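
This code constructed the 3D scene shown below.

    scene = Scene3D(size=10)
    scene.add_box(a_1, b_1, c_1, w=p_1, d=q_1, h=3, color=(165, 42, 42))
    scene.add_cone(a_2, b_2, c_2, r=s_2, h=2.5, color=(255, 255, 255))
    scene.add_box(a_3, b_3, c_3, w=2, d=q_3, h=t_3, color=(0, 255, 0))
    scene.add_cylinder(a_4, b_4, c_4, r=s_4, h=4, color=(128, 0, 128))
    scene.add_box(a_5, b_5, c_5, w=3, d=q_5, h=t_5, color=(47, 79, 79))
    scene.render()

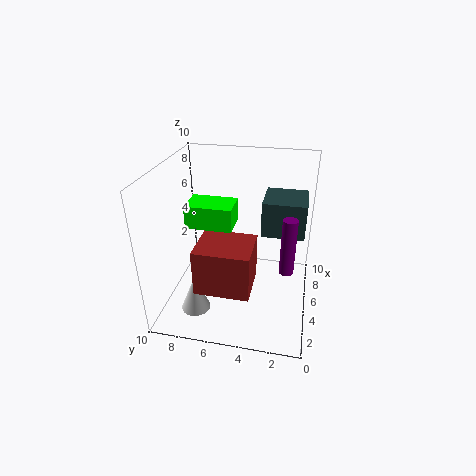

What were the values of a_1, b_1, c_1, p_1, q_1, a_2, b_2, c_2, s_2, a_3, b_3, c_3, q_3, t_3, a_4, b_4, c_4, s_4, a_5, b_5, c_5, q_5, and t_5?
a_1 = 1, b_1 = 3.5, c_1 = 3, p_1 = 3, q_1 = 3.5, a_2 = 2.5, b_2 = 7.5, c_2 = 0.5, s_2 = 1, a_3 = 3, b_3 = 5, c_3 = 6.5, q_3 = 3, t_3 = 1.5, a_4 = 4.5, b_4 = 1.5, c_4 = 3, s_4 = 0.5, a_5 = 5.5, b_5 = 0.5, c_5 = 5, q_5 = 3, t_5 = 2.5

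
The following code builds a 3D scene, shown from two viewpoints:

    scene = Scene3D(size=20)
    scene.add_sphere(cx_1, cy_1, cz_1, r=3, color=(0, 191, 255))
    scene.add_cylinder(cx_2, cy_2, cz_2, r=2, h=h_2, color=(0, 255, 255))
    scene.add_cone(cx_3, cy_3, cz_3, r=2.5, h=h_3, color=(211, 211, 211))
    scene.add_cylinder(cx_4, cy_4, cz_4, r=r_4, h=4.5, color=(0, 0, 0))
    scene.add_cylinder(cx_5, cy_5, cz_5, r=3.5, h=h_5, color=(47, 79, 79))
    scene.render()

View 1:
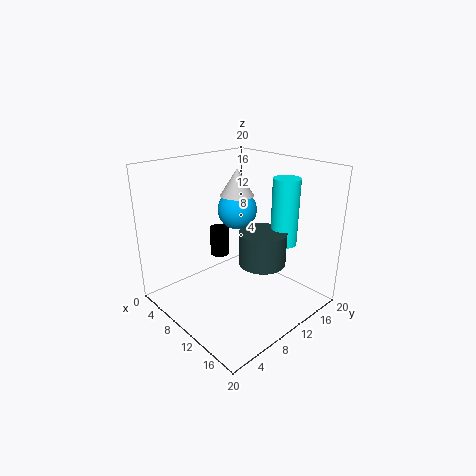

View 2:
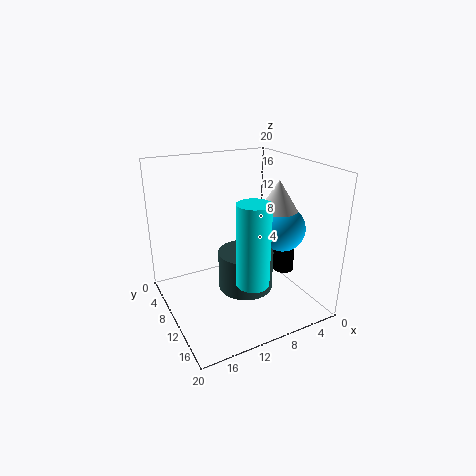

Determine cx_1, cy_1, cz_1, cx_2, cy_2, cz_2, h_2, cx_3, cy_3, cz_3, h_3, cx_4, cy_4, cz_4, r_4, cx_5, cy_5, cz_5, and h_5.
cx_1 = 5.5; cy_1 = 14; cz_1 = 12; cx_2 = 12; cy_2 = 17.5; cz_2 = 7.5; h_2 = 10; cx_3 = 6; cy_3 = 13.5; cz_3 = 14.5; h_3 = 4; cx_4 = 3.5; cy_4 = 12; cz_4 = 4.5; r_4 = 1.5; cx_5 = 11; cy_5 = 14; cz_5 = 5; h_5 = 5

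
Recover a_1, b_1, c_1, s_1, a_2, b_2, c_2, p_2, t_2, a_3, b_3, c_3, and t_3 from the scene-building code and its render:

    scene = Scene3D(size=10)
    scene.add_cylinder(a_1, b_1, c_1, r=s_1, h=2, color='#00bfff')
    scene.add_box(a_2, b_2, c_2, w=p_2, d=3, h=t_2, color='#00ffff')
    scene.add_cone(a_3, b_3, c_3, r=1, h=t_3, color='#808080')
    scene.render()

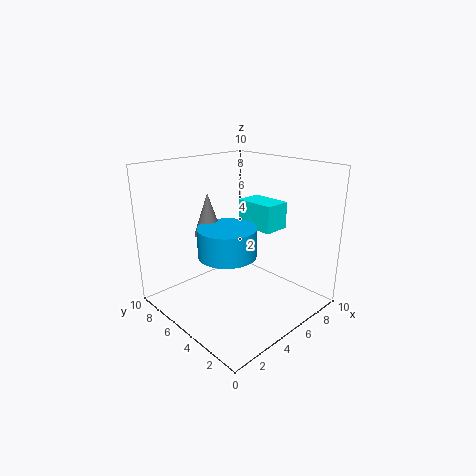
a_1 = 4
b_1 = 5
c_1 = 4
s_1 = 2
a_2 = 7
b_2 = 4
c_2 = 5
p_2 = 2
t_2 = 2
a_3 = 4
b_3 = 7
c_3 = 5
t_3 = 3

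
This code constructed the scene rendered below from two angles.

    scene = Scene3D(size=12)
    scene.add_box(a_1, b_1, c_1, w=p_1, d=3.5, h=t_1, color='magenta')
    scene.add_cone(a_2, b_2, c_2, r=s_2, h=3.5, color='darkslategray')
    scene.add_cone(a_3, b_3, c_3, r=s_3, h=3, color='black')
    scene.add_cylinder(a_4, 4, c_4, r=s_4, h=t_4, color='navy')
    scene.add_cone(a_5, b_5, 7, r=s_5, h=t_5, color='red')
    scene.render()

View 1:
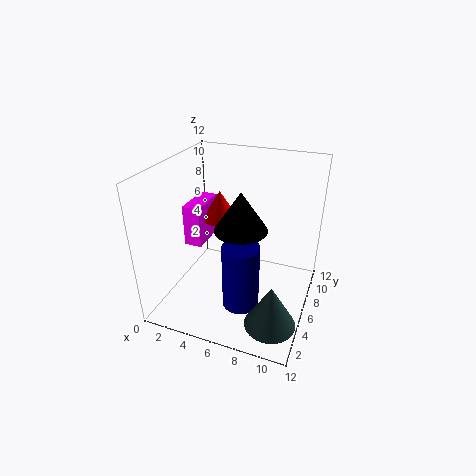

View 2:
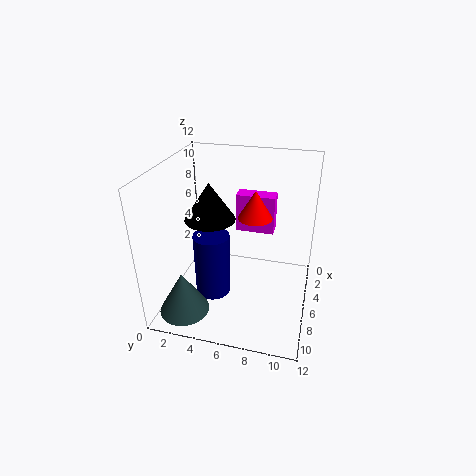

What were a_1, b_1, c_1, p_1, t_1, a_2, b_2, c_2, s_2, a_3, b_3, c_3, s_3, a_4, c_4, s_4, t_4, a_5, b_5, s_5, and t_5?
a_1 = 1.5, b_1 = 5, c_1 = 5, p_1 = 1.5, t_1 = 3.5, a_2 = 10, b_2 = 2.5, c_2 = 1, s_2 = 2, a_3 = 7, b_3 = 4, c_3 = 8, s_3 = 2, a_4 = 7, c_4 = 1, s_4 = 1.5, t_4 = 5.5, a_5 = 4, b_5 = 7, s_5 = 1.5, t_5 = 2.5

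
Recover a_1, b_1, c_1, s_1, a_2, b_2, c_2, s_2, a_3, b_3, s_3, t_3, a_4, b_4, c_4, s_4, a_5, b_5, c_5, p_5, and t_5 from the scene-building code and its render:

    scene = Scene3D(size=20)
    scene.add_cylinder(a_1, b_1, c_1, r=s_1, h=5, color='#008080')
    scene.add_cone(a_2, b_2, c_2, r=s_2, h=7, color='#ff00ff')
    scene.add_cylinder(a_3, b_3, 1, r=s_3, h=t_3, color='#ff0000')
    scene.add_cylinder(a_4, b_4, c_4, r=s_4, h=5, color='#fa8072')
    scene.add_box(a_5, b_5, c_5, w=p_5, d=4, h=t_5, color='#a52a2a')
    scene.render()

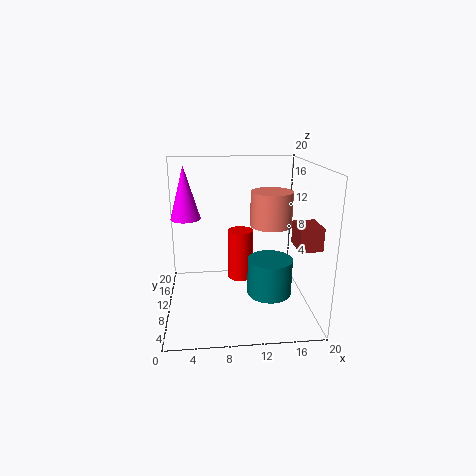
a_1 = 14
b_1 = 7
c_1 = 3
s_1 = 3
a_2 = 3
b_2 = 10
c_2 = 13
s_2 = 2
a_3 = 11
b_3 = 16
s_3 = 2
t_3 = 8
a_4 = 15
b_4 = 12
c_4 = 11
s_4 = 3
a_5 = 17
b_5 = 4
c_5 = 10
p_5 = 3
t_5 = 3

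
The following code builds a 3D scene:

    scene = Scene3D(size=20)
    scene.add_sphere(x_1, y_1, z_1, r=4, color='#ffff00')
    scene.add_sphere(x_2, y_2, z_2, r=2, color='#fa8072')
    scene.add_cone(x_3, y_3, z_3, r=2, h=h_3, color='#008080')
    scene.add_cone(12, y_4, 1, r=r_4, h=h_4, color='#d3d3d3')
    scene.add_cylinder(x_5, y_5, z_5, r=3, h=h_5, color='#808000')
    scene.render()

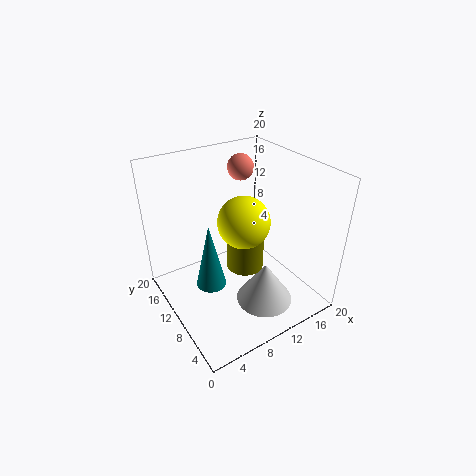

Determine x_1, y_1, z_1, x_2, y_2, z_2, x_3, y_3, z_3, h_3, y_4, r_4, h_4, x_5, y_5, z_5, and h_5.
x_1 = 13
y_1 = 13
z_1 = 10
x_2 = 15
y_2 = 17
z_2 = 17
x_3 = 5
y_3 = 9
z_3 = 5
h_3 = 9
y_4 = 6
r_4 = 4
h_4 = 6
x_5 = 14
y_5 = 14
z_5 = 1
h_5 = 9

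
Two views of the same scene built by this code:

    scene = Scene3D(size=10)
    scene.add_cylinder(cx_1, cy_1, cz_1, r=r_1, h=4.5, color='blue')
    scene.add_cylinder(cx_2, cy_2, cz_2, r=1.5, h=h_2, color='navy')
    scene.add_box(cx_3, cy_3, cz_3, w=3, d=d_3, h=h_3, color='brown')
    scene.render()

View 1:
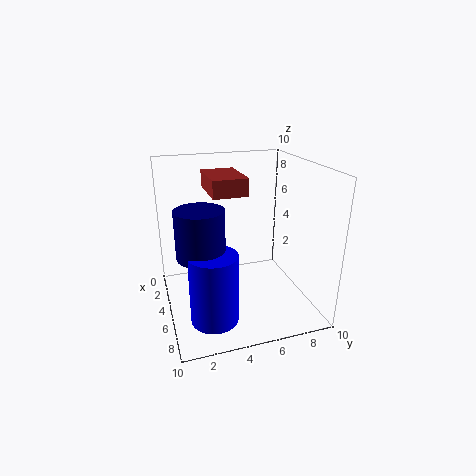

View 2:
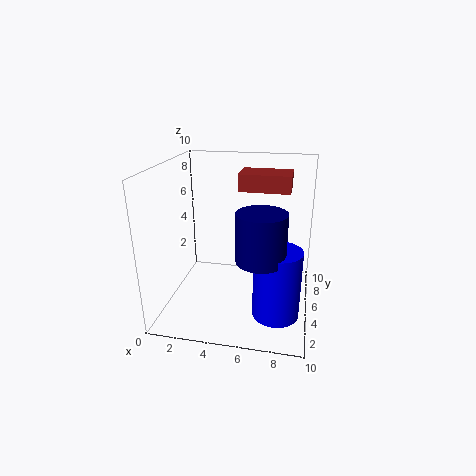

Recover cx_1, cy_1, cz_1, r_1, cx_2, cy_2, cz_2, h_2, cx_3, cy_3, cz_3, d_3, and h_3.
cx_1 = 8, cy_1 = 2.5, cz_1 = 1, r_1 = 1.5, cx_2 = 7, cy_2 = 2, cz_2 = 5, h_2 = 3, cx_3 = 5.5, cy_3 = 2.5, cz_3 = 9, d_3 = 2, h_3 = 1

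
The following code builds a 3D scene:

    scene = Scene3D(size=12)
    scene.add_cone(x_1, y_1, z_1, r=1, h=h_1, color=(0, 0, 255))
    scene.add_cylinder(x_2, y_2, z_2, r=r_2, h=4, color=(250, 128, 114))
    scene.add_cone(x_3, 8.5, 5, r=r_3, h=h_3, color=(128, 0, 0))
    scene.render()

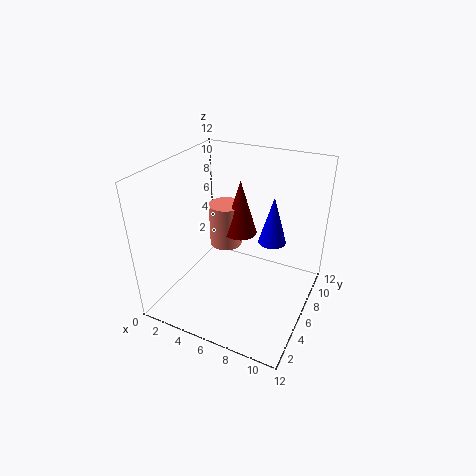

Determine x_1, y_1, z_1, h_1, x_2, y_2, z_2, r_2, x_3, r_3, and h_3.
x_1 = 9.5
y_1 = 4.5
z_1 = 7.5
h_1 = 3.5
x_2 = 3.5
y_2 = 8.5
z_2 = 3.5
r_2 = 1.5
x_3 = 5
r_3 = 1.5
h_3 = 5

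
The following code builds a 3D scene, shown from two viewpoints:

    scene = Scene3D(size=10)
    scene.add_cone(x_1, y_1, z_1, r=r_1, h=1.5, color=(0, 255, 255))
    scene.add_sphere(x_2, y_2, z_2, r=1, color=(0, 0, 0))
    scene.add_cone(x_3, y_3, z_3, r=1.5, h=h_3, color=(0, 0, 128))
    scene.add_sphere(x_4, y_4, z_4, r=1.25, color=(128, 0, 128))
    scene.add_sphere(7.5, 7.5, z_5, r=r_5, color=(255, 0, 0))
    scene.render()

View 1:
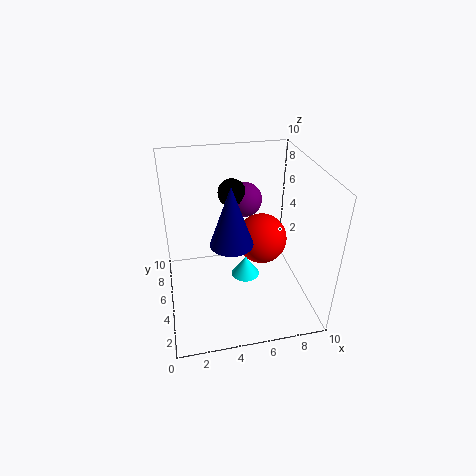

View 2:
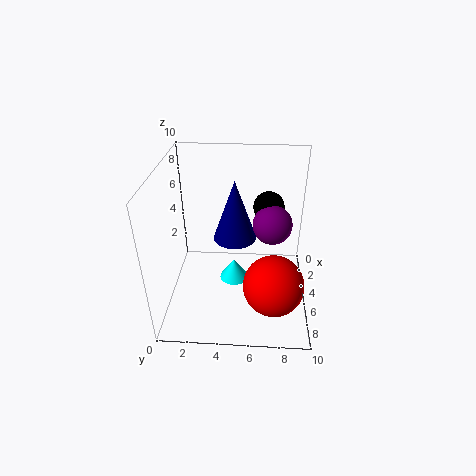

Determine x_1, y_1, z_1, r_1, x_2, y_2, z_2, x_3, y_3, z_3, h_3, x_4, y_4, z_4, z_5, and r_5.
x_1 = 5.5, y_1 = 4.75, z_1 = 2, r_1 = 1, x_2 = 5, y_2 = 7, z_2 = 7.5, x_3 = 4.5, y_3 = 4.75, z_3 = 4.75, h_3 = 4.25, x_4 = 6, y_4 = 7.25, z_4 = 6.75, z_5 = 3, r_5 = 2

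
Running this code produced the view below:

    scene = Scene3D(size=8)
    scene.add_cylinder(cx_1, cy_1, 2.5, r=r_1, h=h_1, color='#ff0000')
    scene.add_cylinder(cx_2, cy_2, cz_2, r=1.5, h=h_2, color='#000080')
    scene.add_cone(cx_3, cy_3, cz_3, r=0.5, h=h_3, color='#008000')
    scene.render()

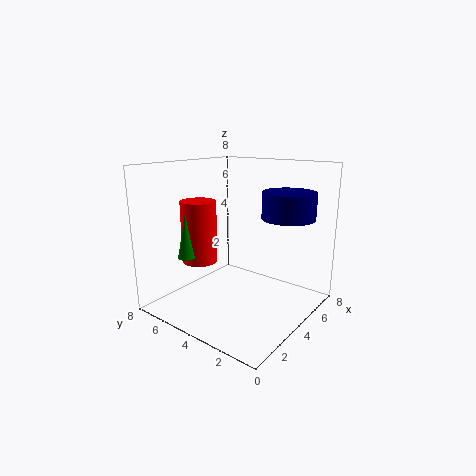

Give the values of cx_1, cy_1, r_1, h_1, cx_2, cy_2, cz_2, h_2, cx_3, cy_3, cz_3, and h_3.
cx_1 = 3; cy_1 = 6; r_1 = 1; h_1 = 3.5; cx_2 = 6; cy_2 = 2; cz_2 = 5; h_2 = 1.5; cx_3 = 2; cy_3 = 6; cz_3 = 3; h_3 = 2.5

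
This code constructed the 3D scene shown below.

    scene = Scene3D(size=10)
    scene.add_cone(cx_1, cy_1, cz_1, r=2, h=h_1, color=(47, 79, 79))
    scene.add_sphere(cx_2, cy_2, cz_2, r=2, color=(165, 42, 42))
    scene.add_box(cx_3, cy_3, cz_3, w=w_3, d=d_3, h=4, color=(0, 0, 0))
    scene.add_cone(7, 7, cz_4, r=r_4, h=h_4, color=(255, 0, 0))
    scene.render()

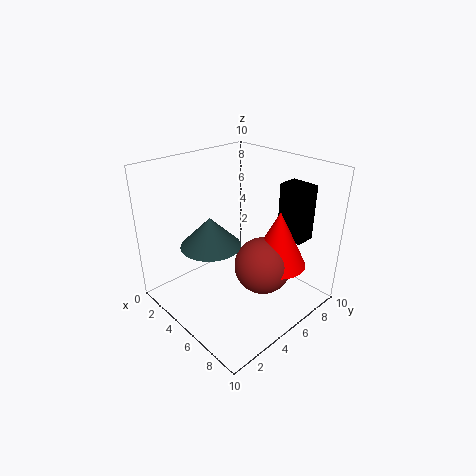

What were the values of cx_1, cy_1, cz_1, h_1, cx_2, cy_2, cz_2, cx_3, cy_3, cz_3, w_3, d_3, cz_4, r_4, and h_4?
cx_1 = 4.5, cy_1 = 3, cz_1 = 5, h_1 = 2, cx_2 = 6.5, cy_2 = 6, cz_2 = 3, cx_3 = 6, cy_3 = 8, cz_3 = 4.5, w_3 = 2, d_3 = 1.5, cz_4 = 3, r_4 = 2, h_4 = 4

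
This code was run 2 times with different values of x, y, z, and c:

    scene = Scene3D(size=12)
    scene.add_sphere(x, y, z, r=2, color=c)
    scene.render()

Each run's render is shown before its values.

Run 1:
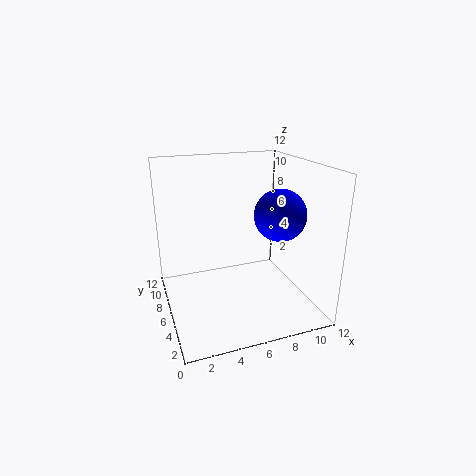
x = 8.5
y = 3.5
z = 8.5
c = 'blue'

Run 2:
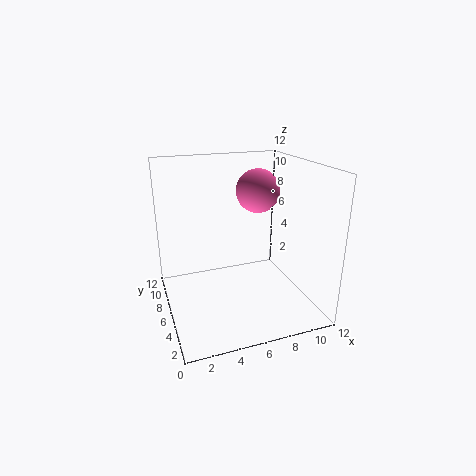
x = 9
y = 9
z = 9
c = 'hotpink'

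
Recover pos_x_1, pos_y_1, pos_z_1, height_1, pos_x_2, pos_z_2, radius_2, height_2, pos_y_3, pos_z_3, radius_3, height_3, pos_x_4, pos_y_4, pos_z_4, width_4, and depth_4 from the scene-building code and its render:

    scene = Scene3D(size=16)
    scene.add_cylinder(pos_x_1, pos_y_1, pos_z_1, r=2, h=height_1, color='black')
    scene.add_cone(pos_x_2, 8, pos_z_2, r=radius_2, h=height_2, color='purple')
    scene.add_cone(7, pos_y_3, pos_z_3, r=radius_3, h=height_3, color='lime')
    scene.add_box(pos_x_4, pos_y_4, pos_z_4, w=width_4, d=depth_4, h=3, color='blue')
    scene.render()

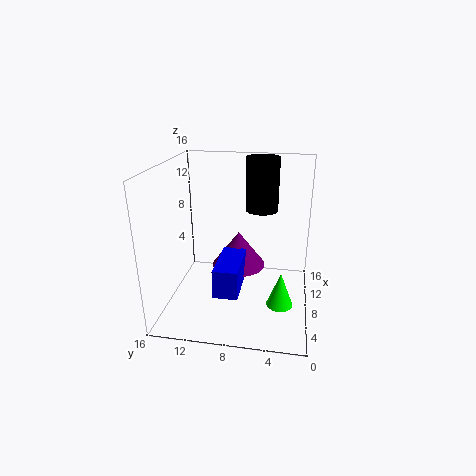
pos_x_1 = 13.5; pos_y_1 = 6; pos_z_1 = 9.5; height_1 = 6.5; pos_x_2 = 8.5; pos_z_2 = 4.5; radius_2 = 3; height_2 = 4; pos_y_3 = 3; pos_z_3 = 0.5; radius_3 = 1.5; height_3 = 4; pos_x_4 = 2; pos_y_4 = 7; pos_z_4 = 4; width_4 = 5.5; depth_4 = 2.5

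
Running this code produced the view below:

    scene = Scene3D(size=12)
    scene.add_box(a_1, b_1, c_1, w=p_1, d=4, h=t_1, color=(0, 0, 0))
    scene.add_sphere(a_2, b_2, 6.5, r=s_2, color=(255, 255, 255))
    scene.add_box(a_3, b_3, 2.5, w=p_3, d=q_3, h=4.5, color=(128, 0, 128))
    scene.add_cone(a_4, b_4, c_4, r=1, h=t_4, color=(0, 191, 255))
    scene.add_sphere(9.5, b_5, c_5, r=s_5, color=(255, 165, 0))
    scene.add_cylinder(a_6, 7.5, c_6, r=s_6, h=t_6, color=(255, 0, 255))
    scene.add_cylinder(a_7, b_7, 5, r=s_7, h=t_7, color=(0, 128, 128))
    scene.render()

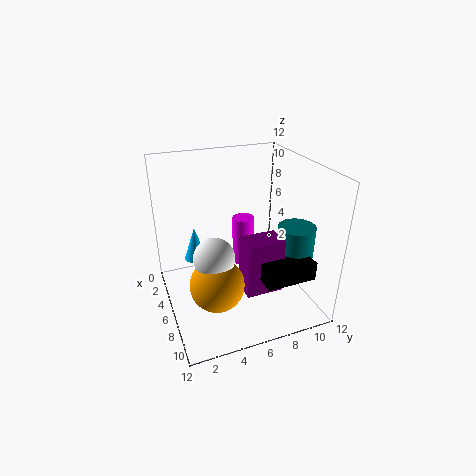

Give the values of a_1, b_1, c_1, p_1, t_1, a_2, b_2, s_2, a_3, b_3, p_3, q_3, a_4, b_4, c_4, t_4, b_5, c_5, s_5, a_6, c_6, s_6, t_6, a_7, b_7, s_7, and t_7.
a_1 = 7.5, b_1 = 6.5, c_1 = 4, p_1 = 3.5, t_1 = 1.5, a_2 = 9, b_2 = 3, s_2 = 1.5, a_3 = 7.5, b_3 = 5.5, p_3 = 2, q_3 = 3, a_4 = 3, b_4 = 3, c_4 = 3, t_4 = 3, b_5 = 3, c_5 = 4.5, s_5 = 2, a_6 = 3.5, c_6 = 2, s_6 = 1, t_6 = 4.5, a_7 = 8.5, b_7 = 10, s_7 = 1.5, t_7 = 2.5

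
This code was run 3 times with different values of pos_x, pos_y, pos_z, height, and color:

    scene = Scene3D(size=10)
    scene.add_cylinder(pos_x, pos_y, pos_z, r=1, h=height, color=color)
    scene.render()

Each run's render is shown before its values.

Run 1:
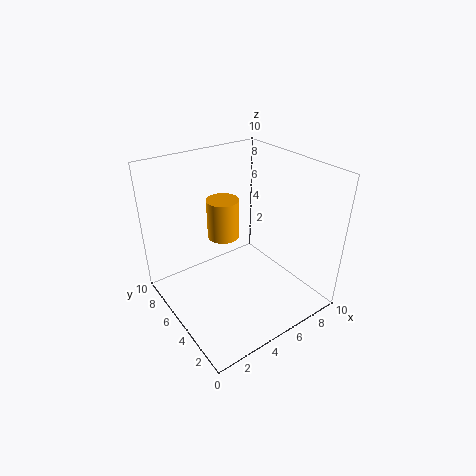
pos_x = 3.5, pos_y = 4.5, pos_z = 6, height = 2.5, color = 'orange'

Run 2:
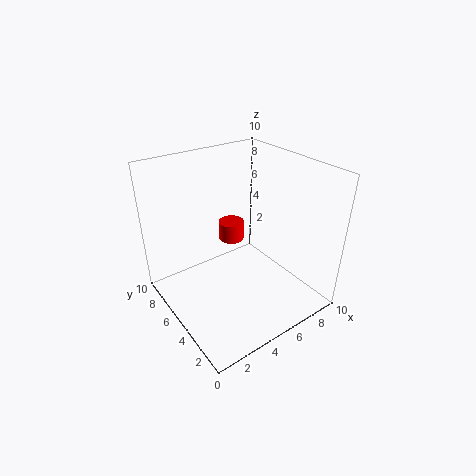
pos_x = 6.5, pos_y = 8, pos_z = 3, height = 1.5, color = 'red'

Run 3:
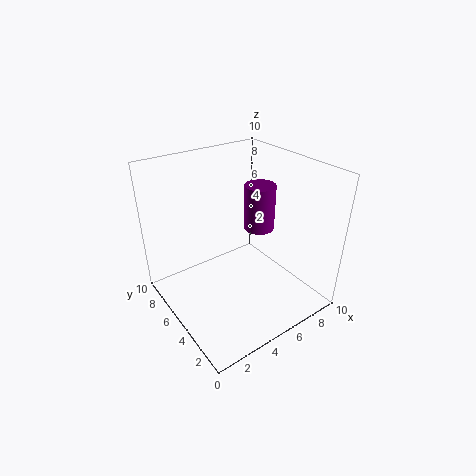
pos_x = 6, pos_y = 4, pos_z = 6, height = 3, color = 'purple'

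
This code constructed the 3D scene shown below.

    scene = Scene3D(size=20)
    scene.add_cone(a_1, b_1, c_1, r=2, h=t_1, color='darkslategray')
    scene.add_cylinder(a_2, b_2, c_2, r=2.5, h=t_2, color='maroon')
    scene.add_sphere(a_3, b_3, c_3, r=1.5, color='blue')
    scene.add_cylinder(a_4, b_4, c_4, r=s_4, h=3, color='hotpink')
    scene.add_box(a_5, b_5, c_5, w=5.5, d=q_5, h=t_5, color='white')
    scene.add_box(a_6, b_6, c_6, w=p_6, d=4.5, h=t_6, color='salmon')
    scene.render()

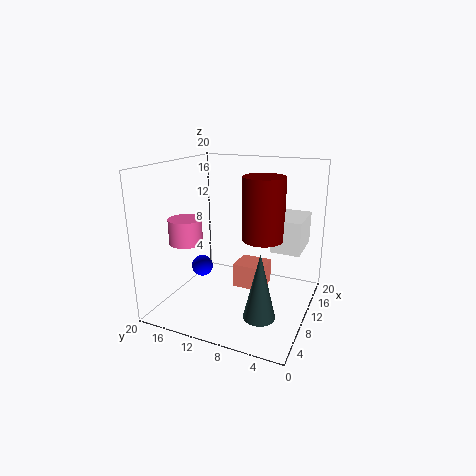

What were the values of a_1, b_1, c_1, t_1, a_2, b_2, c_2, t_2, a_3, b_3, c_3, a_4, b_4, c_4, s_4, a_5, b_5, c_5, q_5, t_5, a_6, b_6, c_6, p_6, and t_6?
a_1 = 4
b_1 = 4.5
c_1 = 2.5
t_1 = 8.5
a_2 = 6
b_2 = 5
c_2 = 12
t_2 = 7.5
a_3 = 8.5
b_3 = 15
c_3 = 5.5
a_4 = 2.5
b_4 = 13.5
c_4 = 11.5
s_4 = 2
a_5 = 6
b_5 = 0.5
c_5 = 10.5
q_5 = 3.5
t_5 = 4
a_6 = 10.5
b_6 = 6.5
c_6 = 2
p_6 = 4
t_6 = 3.5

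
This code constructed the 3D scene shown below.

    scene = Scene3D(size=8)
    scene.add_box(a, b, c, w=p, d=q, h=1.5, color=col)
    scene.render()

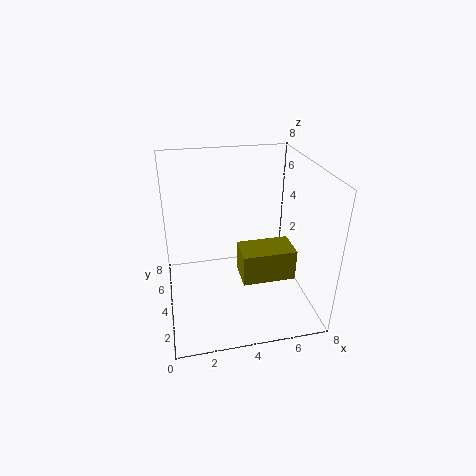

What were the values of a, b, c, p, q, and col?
a = 3.5, b = 0.5, c = 3.5, p = 2.5, q = 1.5, col = 'olive'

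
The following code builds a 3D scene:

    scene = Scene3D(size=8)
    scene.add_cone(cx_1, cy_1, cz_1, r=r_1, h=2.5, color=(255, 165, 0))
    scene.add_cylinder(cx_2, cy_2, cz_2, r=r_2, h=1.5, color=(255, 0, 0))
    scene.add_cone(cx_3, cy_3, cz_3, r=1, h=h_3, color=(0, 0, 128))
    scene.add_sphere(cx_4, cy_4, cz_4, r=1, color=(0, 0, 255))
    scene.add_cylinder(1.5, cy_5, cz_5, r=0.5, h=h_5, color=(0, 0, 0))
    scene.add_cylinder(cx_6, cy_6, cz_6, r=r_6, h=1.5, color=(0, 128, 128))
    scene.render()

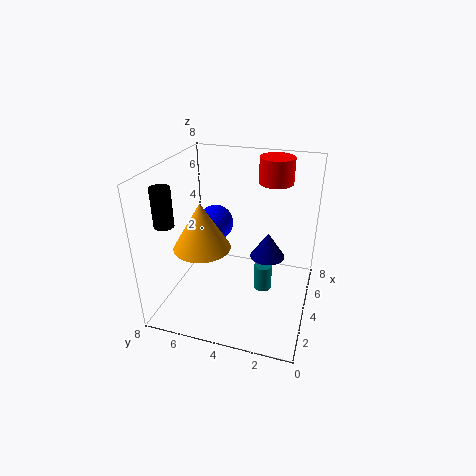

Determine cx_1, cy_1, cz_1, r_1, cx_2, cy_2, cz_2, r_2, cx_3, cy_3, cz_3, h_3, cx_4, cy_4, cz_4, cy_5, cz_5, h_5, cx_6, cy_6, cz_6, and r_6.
cx_1 = 2.5
cy_1 = 5.5
cz_1 = 4
r_1 = 1.5
cx_2 = 6.5
cy_2 = 2.5
cz_2 = 6.5
r_2 = 1
cx_3 = 5
cy_3 = 2.5
cz_3 = 2.5
h_3 = 1.5
cx_4 = 4.5
cy_4 = 5.5
cz_4 = 4.5
cy_5 = 7
cz_5 = 5.5
h_5 = 2
cx_6 = 4
cy_6 = 2.5
cz_6 = 1
r_6 = 0.5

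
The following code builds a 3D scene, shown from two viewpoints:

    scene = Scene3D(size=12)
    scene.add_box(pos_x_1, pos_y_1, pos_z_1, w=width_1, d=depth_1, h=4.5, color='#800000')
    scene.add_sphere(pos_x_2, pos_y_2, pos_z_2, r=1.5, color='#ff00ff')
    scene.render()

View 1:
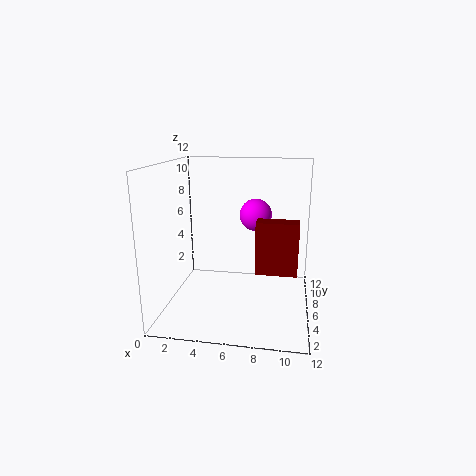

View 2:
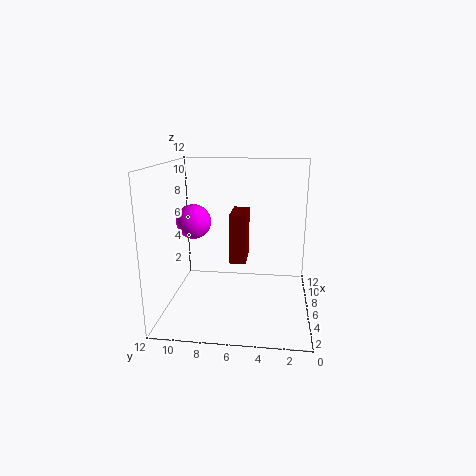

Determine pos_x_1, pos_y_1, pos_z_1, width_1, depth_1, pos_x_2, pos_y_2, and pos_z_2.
pos_x_1 = 7.5
pos_y_1 = 5.5
pos_z_1 = 3
width_1 = 3.5
depth_1 = 1.5
pos_x_2 = 7
pos_y_2 = 10
pos_z_2 = 7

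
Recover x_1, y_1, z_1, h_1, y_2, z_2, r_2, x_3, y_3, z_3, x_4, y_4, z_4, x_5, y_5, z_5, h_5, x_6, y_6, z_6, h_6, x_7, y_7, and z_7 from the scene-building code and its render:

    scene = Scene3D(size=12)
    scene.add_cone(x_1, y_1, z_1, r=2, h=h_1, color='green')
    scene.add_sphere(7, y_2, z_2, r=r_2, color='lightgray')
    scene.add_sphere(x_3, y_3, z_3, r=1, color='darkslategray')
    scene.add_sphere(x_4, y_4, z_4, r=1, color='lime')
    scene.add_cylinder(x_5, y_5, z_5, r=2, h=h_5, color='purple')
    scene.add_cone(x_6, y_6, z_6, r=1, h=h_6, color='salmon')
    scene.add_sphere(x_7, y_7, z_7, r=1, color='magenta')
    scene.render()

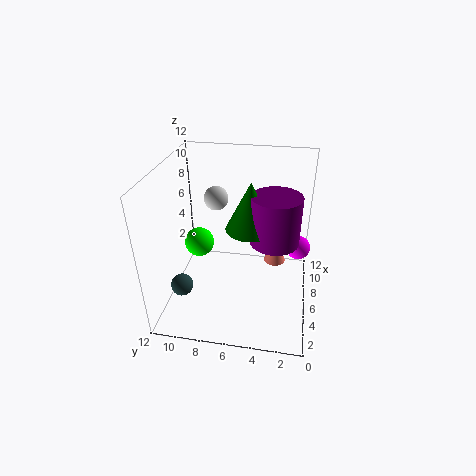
x_1 = 6
y_1 = 5
z_1 = 7
h_1 = 4
y_2 = 8
z_2 = 9
r_2 = 1
x_3 = 5
y_3 = 11
z_3 = 1
x_4 = 2
y_4 = 8
z_4 = 8
x_5 = 6
y_5 = 3
z_5 = 6
h_5 = 4
x_6 = 9
y_6 = 3
z_6 = 2
h_6 = 3
x_7 = 7
y_7 = 1
z_7 = 5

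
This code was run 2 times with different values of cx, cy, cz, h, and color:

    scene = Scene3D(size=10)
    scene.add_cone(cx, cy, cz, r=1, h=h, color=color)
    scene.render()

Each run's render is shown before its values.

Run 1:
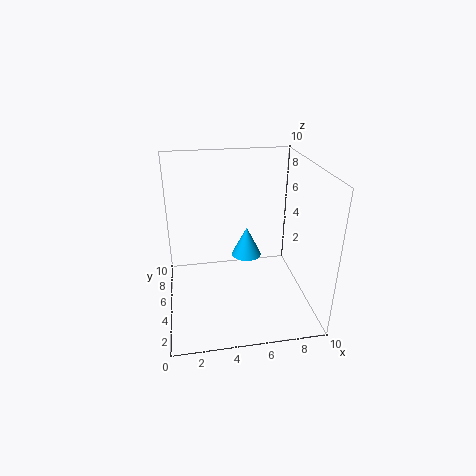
cx = 5.5, cy = 4.5, cz = 4, h = 2, color = 'deepskyblue'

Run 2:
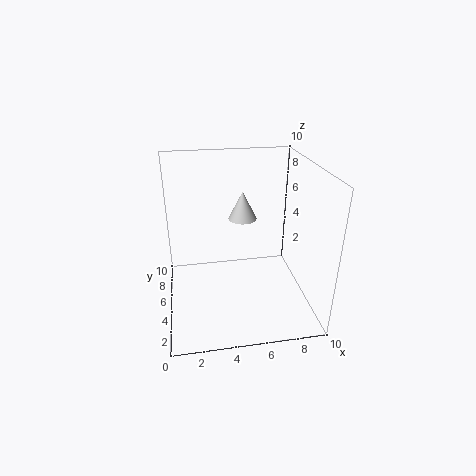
cx = 5.5, cy = 6, cz = 6, h = 2, color = 'lightgray'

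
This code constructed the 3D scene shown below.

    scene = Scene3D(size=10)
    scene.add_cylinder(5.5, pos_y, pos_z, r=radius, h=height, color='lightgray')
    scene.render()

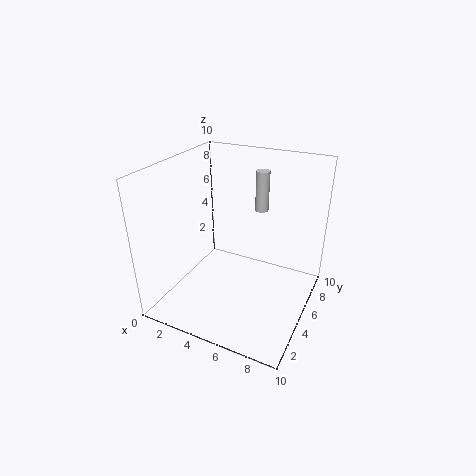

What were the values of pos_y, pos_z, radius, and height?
pos_y = 8
pos_z = 6
radius = 0.5
height = 3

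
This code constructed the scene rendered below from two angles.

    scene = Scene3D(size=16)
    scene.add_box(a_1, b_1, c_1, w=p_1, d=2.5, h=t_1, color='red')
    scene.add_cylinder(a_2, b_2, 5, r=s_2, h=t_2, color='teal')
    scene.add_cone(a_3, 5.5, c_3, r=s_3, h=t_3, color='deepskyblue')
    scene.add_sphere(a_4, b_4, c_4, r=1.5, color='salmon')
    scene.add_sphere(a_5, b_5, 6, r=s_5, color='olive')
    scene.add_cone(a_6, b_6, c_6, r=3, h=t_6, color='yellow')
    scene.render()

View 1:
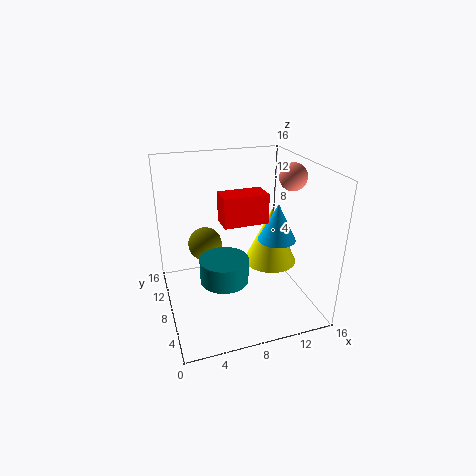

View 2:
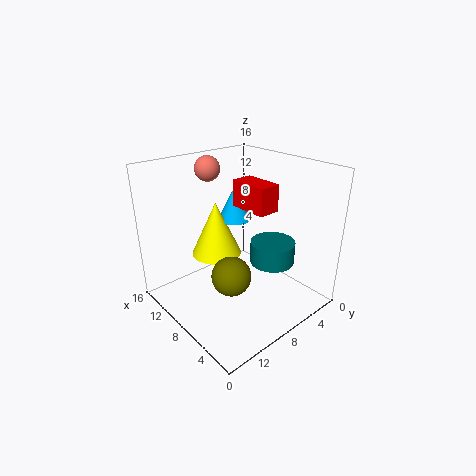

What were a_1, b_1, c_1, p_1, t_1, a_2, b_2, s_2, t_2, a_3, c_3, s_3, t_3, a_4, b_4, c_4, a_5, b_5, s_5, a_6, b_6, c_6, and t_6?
a_1 = 5.5; b_1 = 4.5; c_1 = 11; p_1 = 4.5; t_1 = 3; a_2 = 5.5; b_2 = 5; s_2 = 2.5; t_2 = 2.5; a_3 = 11.5; c_3 = 8.5; s_3 = 2; t_3 = 4; a_4 = 14; b_4 = 7.5; c_4 = 14.5; a_5 = 5; b_5 = 11.5; s_5 = 2; a_6 = 12; b_6 = 8; c_6 = 4.5; t_6 = 6.5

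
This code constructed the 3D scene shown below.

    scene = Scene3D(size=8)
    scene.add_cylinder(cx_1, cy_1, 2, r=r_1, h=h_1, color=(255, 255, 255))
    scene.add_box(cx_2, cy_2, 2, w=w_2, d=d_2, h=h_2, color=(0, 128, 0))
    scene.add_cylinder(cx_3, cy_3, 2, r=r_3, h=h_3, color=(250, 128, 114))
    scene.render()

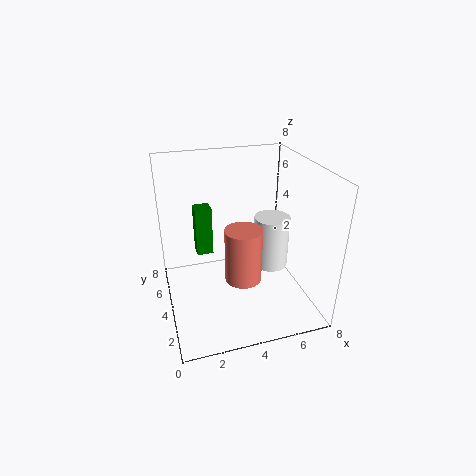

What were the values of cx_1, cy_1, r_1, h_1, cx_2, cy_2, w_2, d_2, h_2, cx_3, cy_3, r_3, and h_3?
cx_1 = 6, cy_1 = 4, r_1 = 1, h_1 = 3, cx_2 = 2, cy_2 = 6, w_2 = 1, d_2 = 1, h_2 = 3, cx_3 = 4, cy_3 = 3, r_3 = 1, h_3 = 3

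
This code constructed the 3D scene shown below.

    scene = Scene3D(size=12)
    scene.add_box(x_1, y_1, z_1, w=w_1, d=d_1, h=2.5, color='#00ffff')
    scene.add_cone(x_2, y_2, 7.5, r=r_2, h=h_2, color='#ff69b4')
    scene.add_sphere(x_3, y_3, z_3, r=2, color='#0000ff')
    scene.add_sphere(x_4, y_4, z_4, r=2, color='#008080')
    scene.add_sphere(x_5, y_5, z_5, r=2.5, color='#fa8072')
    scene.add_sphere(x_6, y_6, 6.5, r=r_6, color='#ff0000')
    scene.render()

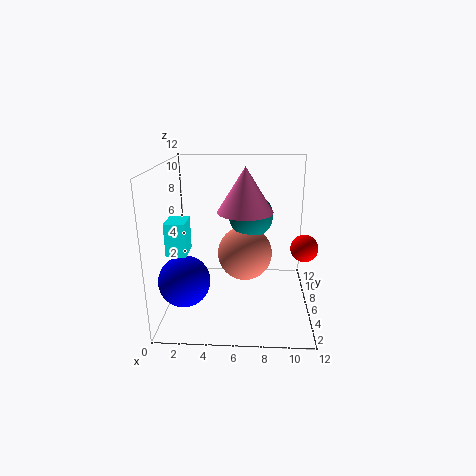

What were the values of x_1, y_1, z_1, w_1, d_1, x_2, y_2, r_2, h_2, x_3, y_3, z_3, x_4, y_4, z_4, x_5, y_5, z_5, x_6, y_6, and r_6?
x_1 = 1, y_1 = 2, z_1 = 6, w_1 = 1.5, d_1 = 2, x_2 = 6.5, y_2 = 8.5, r_2 = 2.5, h_2 = 4, x_3 = 2, y_3 = 3, z_3 = 3.5, x_4 = 7, y_4 = 9, z_4 = 7, x_5 = 6.5, y_5 = 8.5, z_5 = 3.5, x_6 = 11, y_6 = 3, r_6 = 1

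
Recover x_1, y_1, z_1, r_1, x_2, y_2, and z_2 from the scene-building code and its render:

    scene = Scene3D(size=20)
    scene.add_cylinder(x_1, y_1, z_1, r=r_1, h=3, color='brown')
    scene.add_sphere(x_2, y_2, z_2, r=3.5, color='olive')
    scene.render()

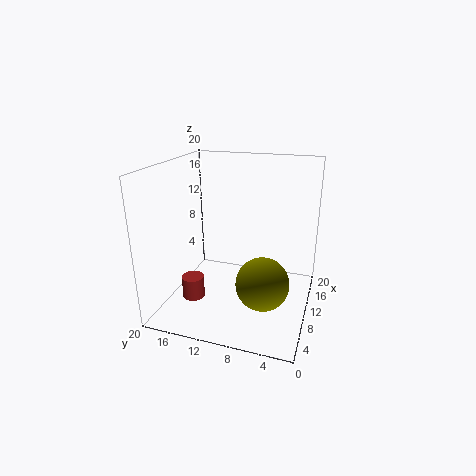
x_1 = 5.5
y_1 = 15
z_1 = 2.5
r_1 = 1.5
x_2 = 6.5
y_2 = 5.5
z_2 = 5.5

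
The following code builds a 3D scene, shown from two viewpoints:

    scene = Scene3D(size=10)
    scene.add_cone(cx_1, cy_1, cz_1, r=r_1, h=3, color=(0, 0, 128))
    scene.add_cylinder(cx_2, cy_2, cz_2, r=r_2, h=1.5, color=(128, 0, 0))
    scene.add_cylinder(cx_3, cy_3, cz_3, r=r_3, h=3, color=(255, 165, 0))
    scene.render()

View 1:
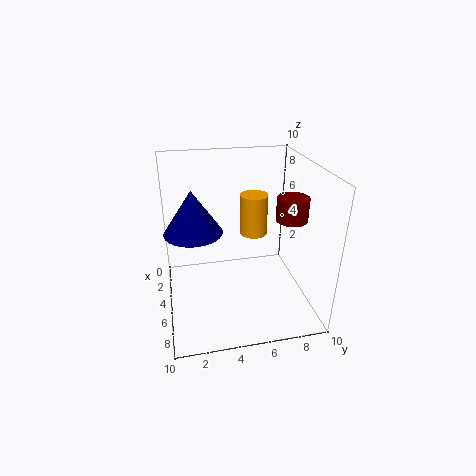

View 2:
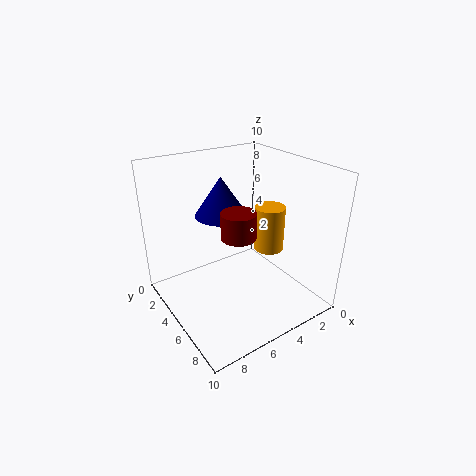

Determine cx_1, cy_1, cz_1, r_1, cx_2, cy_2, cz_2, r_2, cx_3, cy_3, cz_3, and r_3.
cx_1 = 4.5; cy_1 = 2; cz_1 = 5.5; r_1 = 2; cx_2 = 7; cy_2 = 8; cz_2 = 7; r_2 = 1; cx_3 = 3.5; cy_3 = 6.5; cz_3 = 4.5; r_3 = 1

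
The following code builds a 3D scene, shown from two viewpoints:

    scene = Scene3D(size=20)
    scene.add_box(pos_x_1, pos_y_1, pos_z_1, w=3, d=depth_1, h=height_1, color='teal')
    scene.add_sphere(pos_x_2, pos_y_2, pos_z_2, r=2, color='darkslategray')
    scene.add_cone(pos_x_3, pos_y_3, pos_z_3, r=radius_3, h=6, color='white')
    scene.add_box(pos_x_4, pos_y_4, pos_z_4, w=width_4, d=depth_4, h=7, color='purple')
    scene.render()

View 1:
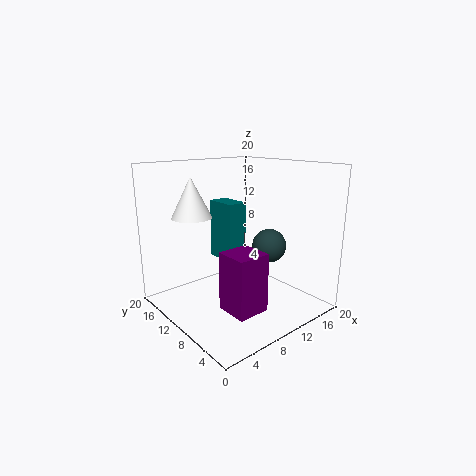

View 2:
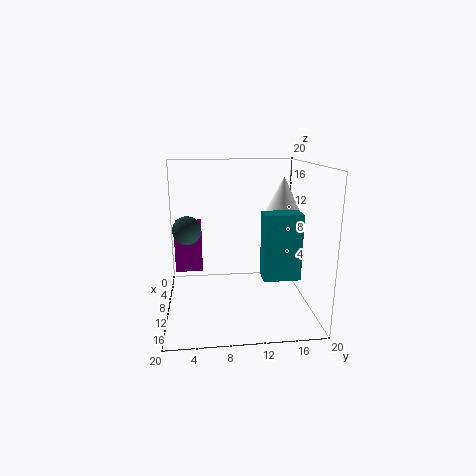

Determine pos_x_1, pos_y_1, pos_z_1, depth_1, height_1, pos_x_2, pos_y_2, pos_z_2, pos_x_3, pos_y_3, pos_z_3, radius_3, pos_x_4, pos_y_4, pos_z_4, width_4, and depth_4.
pos_x_1 = 11
pos_y_1 = 13
pos_z_1 = 5
depth_1 = 5
height_1 = 9
pos_x_2 = 9
pos_y_2 = 3
pos_z_2 = 11
pos_x_3 = 7
pos_y_3 = 17
pos_z_3 = 12
radius_3 = 3
pos_x_4 = 3
pos_y_4 = 1
pos_z_4 = 4
width_4 = 4
depth_4 = 4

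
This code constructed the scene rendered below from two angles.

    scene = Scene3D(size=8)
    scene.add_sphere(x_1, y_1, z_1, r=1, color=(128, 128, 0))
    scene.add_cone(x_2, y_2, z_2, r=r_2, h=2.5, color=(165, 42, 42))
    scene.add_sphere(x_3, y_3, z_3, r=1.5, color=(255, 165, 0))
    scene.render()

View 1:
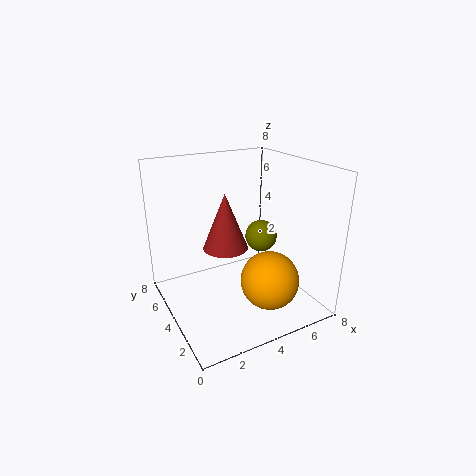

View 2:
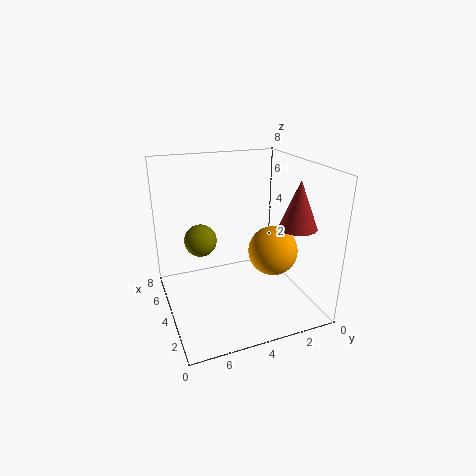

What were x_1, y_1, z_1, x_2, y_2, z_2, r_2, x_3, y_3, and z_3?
x_1 = 6.5; y_1 = 5.5; z_1 = 3; x_2 = 2; y_2 = 1.5; z_2 = 5; r_2 = 1; x_3 = 4.5; y_3 = 1.5; z_3 = 2.5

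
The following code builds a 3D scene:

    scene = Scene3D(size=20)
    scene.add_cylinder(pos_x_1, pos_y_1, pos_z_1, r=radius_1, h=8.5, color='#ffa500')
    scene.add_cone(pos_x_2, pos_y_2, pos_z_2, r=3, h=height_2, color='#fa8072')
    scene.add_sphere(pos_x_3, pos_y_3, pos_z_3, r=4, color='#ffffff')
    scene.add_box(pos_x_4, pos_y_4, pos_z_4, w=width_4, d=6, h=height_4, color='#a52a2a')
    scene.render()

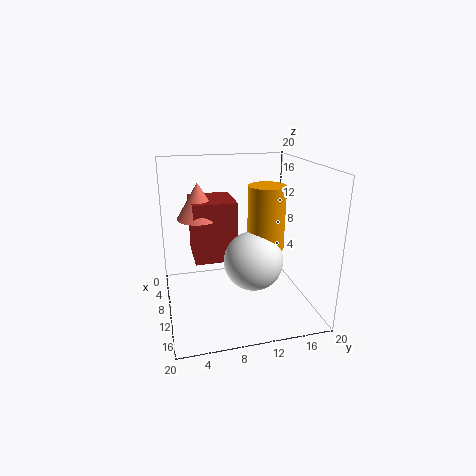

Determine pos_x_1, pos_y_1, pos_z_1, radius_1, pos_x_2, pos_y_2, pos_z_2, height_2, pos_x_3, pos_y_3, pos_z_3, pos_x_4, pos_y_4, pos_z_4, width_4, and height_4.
pos_x_1 = 11.5
pos_y_1 = 13.5
pos_z_1 = 9
radius_1 = 2.5
pos_x_2 = 7.5
pos_y_2 = 5
pos_z_2 = 12.5
height_2 = 5
pos_x_3 = 12.5
pos_y_3 = 11.5
pos_z_3 = 7.5
pos_x_4 = 3.5
pos_y_4 = 4
pos_z_4 = 6.5
width_4 = 6.5
height_4 = 8.5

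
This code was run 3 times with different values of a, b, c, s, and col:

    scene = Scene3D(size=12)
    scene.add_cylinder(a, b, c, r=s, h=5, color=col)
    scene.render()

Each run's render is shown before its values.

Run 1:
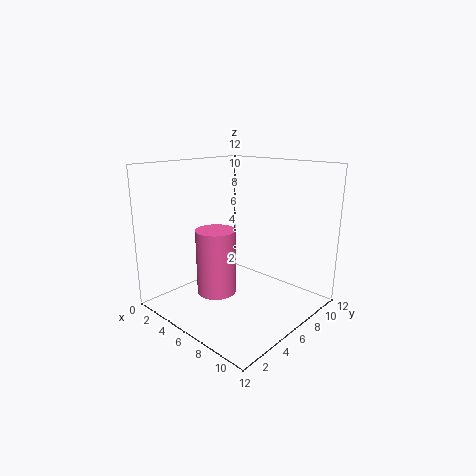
a = 6.5
b = 3
c = 2.5
s = 1.5
col = 'hotpink'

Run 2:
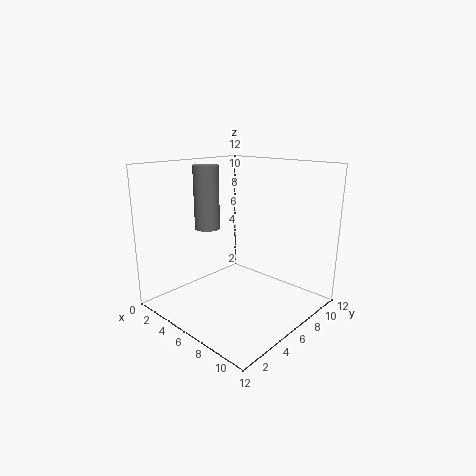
a = 4.5
b = 4
c = 7
s = 1
col = 'gray'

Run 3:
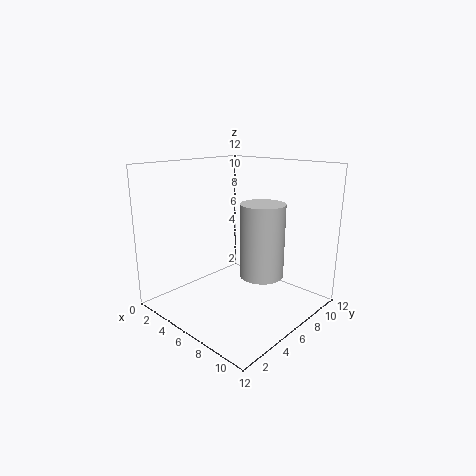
a = 10.5
b = 3.5
c = 5
s = 1.5
col = 'lightgray'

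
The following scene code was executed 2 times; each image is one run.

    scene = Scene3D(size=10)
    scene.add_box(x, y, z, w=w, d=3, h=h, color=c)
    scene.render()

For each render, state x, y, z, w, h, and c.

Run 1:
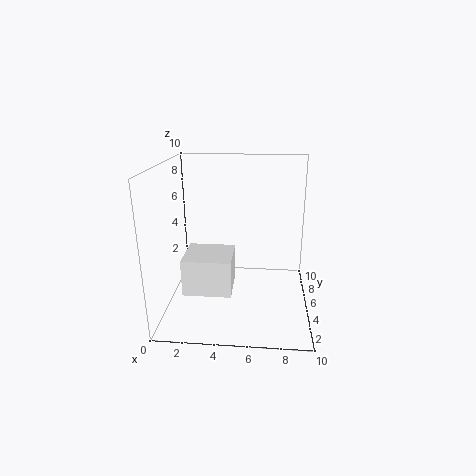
x = 1.5, y = 2.5, z = 1.75, w = 3.25, h = 2.5, c = 'white'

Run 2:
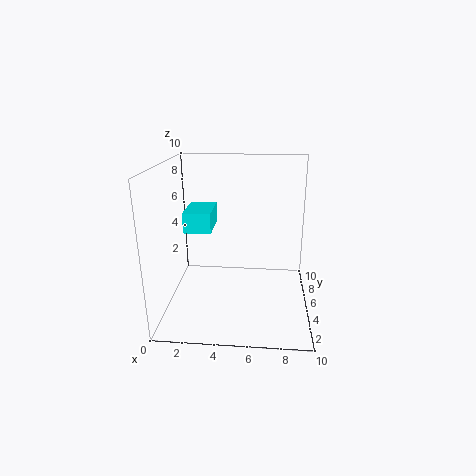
x = 1, y = 5.5, z = 5, w = 2, h = 1.5, c = 'cyan'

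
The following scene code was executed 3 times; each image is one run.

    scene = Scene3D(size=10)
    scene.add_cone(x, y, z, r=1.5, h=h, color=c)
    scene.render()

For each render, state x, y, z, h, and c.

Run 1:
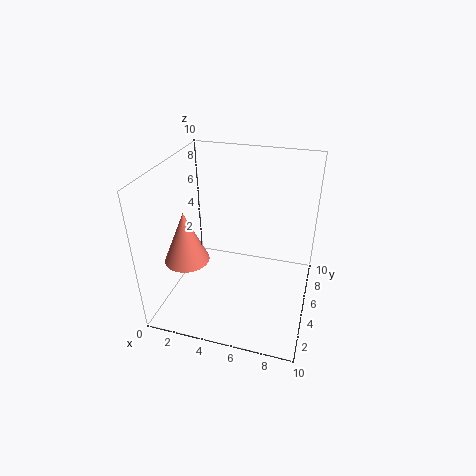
x = 2, y = 3, z = 4, h = 3.5, c = 'salmon'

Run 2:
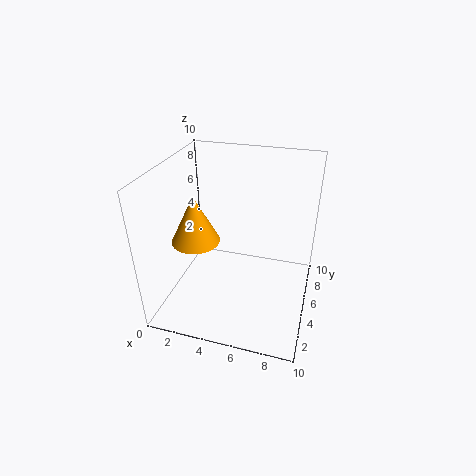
x = 3, y = 2.5, z = 6, h = 3, c = 'orange'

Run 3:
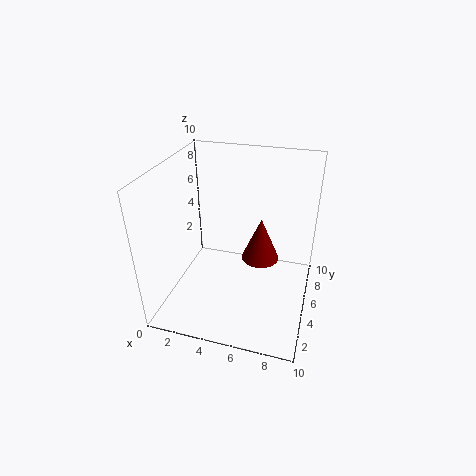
x = 6, y = 8, z = 1.5, h = 3.5, c = 'maroon'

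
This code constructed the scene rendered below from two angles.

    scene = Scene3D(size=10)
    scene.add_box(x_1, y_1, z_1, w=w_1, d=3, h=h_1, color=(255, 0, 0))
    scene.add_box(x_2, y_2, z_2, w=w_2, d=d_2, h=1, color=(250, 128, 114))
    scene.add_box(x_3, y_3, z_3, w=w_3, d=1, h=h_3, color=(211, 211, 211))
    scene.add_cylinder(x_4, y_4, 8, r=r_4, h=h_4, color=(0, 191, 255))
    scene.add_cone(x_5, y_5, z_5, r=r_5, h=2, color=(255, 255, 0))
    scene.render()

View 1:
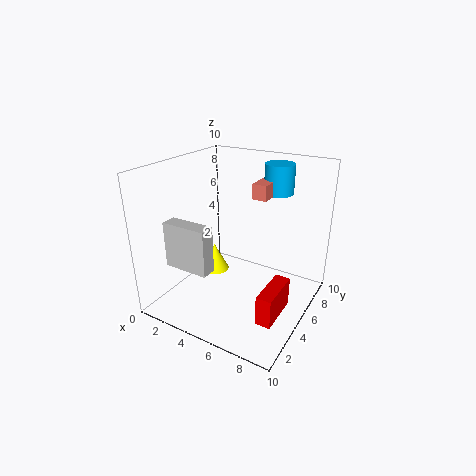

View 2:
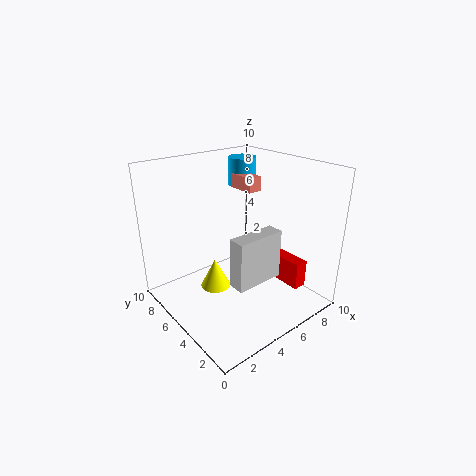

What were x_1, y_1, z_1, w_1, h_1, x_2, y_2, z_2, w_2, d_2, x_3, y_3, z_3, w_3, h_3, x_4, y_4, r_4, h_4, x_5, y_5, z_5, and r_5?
x_1 = 8
y_1 = 2
z_1 = 1
w_1 = 1
h_1 = 2
x_2 = 6
y_2 = 5
z_2 = 8
w_2 = 1
d_2 = 2
x_3 = 2
y_3 = 1
z_3 = 4
w_3 = 3
h_3 = 3
x_4 = 7
y_4 = 7
r_4 = 1
h_4 = 2
x_5 = 3
y_5 = 5
z_5 = 2
r_5 = 1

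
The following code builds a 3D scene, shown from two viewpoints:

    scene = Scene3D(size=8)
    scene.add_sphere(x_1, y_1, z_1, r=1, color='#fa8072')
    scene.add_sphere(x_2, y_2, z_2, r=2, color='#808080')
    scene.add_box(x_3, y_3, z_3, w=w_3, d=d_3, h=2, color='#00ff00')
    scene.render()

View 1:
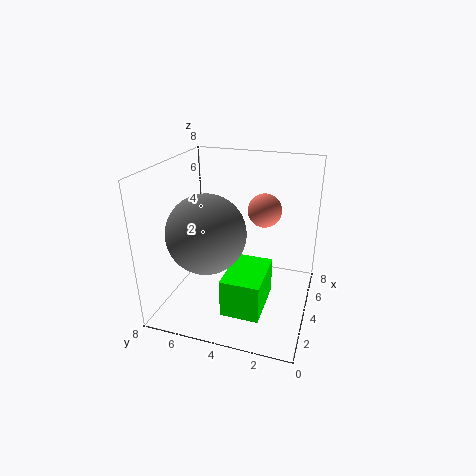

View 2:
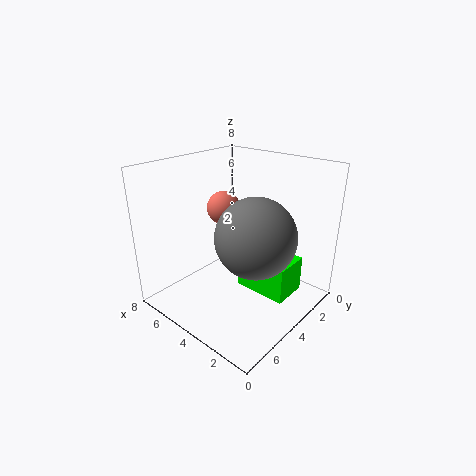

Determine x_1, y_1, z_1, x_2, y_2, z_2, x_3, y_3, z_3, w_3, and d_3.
x_1 = 6, y_1 = 3, z_1 = 5, x_2 = 2, y_2 = 5, z_2 = 5, x_3 = 1, y_3 = 2, z_3 = 1, w_3 = 3, d_3 = 2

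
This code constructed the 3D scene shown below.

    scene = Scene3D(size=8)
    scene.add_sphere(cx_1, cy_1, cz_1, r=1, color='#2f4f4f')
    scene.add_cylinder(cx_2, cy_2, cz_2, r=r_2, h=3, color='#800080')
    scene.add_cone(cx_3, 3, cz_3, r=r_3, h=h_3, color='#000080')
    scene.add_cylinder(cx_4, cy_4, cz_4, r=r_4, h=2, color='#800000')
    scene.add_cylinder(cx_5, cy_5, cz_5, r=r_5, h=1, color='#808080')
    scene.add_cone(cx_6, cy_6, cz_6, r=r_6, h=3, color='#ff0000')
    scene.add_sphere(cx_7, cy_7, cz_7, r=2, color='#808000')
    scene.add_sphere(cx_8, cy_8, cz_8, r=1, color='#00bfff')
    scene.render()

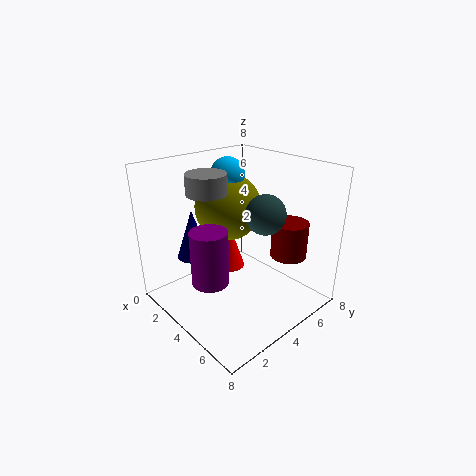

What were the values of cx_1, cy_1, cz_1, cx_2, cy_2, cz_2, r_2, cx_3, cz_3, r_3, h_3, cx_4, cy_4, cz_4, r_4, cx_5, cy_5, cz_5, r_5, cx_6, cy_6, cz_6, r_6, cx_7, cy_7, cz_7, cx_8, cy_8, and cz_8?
cx_1 = 6
cy_1 = 4
cz_1 = 6
cx_2 = 4
cy_2 = 2
cz_2 = 2
r_2 = 1
cx_3 = 1
cz_3 = 2
r_3 = 1
h_3 = 3
cx_4 = 6
cy_4 = 6
cz_4 = 3
r_4 = 1
cx_5 = 4
cy_5 = 2
cz_5 = 7
r_5 = 1
cx_6 = 2
cy_6 = 5
cz_6 = 1
r_6 = 1
cx_7 = 2
cy_7 = 5
cz_7 = 5
cx_8 = 2
cy_8 = 5
cz_8 = 7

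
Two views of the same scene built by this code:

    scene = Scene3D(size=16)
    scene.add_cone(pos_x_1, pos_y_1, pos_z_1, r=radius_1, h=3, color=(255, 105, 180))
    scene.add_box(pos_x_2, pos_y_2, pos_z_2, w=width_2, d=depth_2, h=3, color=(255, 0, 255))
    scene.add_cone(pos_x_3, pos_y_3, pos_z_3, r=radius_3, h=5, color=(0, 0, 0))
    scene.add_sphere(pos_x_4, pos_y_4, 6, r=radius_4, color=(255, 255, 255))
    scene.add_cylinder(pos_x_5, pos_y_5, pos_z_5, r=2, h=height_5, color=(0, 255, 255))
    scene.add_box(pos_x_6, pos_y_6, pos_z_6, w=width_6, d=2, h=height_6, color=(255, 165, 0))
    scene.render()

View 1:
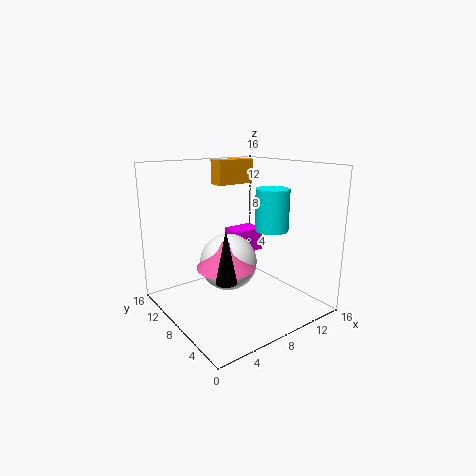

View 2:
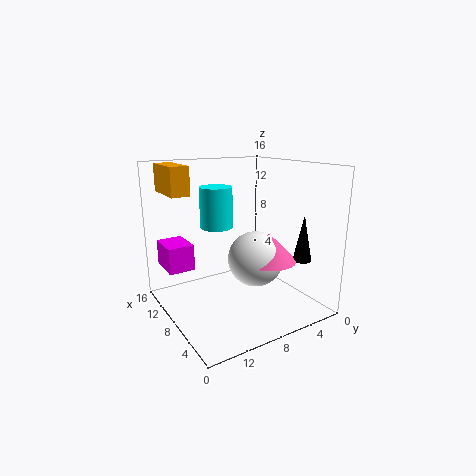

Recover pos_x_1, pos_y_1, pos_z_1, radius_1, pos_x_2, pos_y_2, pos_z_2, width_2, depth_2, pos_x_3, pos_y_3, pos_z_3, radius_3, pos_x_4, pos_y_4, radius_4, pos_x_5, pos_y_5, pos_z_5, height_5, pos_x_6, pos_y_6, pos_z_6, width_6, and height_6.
pos_x_1 = 5; pos_y_1 = 6; pos_z_1 = 6; radius_1 = 3; pos_x_2 = 11; pos_y_2 = 12; pos_z_2 = 4; width_2 = 4; depth_2 = 3; pos_x_3 = 3; pos_y_3 = 3; pos_z_3 = 6; radius_3 = 1; pos_x_4 = 6; pos_y_4 = 7; radius_4 = 3; pos_x_5 = 13; pos_y_5 = 8; pos_z_5 = 8; height_5 = 5; pos_x_6 = 9; pos_y_6 = 13; pos_z_6 = 13; width_6 = 5; height_6 = 3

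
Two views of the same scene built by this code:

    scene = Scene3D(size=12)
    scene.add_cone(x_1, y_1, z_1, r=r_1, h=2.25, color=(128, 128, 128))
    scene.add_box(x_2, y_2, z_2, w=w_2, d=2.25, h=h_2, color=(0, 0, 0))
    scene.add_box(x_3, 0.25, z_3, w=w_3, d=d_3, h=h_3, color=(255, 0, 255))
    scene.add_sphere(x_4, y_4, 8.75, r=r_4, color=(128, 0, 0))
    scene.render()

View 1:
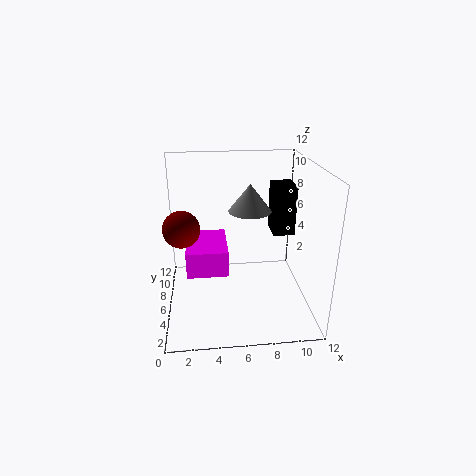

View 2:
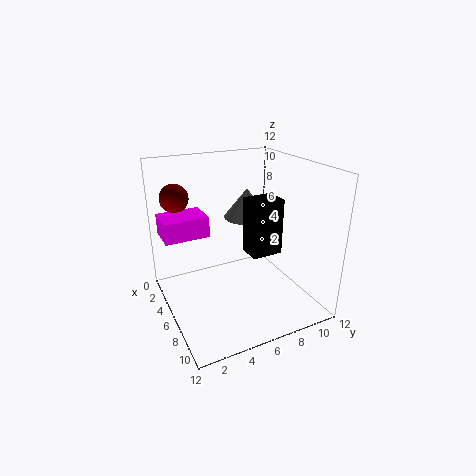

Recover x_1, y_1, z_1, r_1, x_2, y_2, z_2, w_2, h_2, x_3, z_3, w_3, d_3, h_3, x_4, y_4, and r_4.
x_1 = 7, y_1 = 6.25, z_1 = 8.25, r_1 = 1.75, x_2 = 8.75, y_2 = 5, z_2 = 6.5, w_2 = 1.75, h_2 = 4, x_3 = 2, z_3 = 6, w_3 = 2.75, d_3 = 3.75, h_3 = 1.75, x_4 = 1.75, y_4 = 2, r_4 = 1.25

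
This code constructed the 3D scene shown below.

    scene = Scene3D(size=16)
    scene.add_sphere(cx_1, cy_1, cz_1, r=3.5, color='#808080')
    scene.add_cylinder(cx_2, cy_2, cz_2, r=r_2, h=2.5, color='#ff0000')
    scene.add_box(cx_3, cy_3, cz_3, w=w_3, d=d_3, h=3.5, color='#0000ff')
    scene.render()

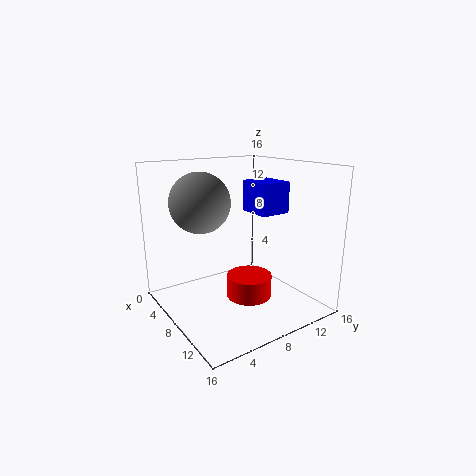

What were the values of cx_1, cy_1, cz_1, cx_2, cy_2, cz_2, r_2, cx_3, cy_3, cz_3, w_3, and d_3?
cx_1 = 4
cy_1 = 5.5
cz_1 = 11.5
cx_2 = 9.5
cy_2 = 8.5
cz_2 = 1.5
r_2 = 2.5
cx_3 = 6
cy_3 = 10
cz_3 = 10.5
w_3 = 4
d_3 = 3.5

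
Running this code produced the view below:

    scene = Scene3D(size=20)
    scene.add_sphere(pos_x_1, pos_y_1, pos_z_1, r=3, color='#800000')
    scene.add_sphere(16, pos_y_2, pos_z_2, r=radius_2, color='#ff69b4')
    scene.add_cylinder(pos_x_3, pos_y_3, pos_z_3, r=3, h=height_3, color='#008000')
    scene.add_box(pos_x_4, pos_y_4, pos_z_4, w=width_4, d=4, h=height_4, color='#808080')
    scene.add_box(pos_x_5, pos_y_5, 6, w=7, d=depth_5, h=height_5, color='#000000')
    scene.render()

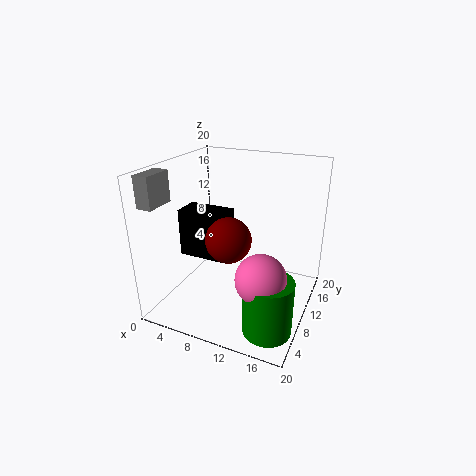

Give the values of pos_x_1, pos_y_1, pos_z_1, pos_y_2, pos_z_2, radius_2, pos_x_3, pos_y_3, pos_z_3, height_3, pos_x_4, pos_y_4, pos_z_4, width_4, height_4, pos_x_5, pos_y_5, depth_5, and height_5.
pos_x_1 = 10
pos_y_1 = 7
pos_z_1 = 11
pos_y_2 = 3
pos_z_2 = 9
radius_2 = 3
pos_x_3 = 17
pos_y_3 = 3
pos_z_3 = 2
height_3 = 7
pos_x_4 = 1
pos_y_4 = 1
pos_z_4 = 16
width_4 = 2
height_4 = 4
pos_x_5 = 1
pos_y_5 = 9
depth_5 = 4
height_5 = 7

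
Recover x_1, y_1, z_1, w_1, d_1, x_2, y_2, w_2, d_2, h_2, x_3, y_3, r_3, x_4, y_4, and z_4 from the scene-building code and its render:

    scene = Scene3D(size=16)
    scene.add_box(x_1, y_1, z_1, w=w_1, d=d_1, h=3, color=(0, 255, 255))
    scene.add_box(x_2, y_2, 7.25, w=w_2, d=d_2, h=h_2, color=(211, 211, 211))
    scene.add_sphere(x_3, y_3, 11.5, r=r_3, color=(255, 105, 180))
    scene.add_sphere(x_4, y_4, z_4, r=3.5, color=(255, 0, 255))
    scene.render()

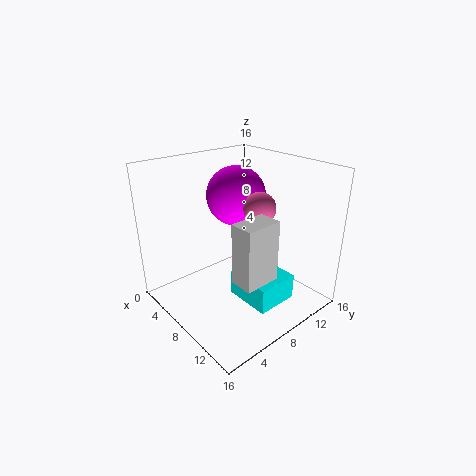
x_1 = 7
y_1 = 7.75
z_1 = 0.25
w_1 = 5.5
d_1 = 5
x_2 = 13.25
y_2 = 2.75
w_2 = 2.25
d_2 = 3.5
h_2 = 5.75
x_3 = 9.5
y_3 = 9.75
r_3 = 1.75
x_4 = 4.75
y_4 = 10.5
z_4 = 11.5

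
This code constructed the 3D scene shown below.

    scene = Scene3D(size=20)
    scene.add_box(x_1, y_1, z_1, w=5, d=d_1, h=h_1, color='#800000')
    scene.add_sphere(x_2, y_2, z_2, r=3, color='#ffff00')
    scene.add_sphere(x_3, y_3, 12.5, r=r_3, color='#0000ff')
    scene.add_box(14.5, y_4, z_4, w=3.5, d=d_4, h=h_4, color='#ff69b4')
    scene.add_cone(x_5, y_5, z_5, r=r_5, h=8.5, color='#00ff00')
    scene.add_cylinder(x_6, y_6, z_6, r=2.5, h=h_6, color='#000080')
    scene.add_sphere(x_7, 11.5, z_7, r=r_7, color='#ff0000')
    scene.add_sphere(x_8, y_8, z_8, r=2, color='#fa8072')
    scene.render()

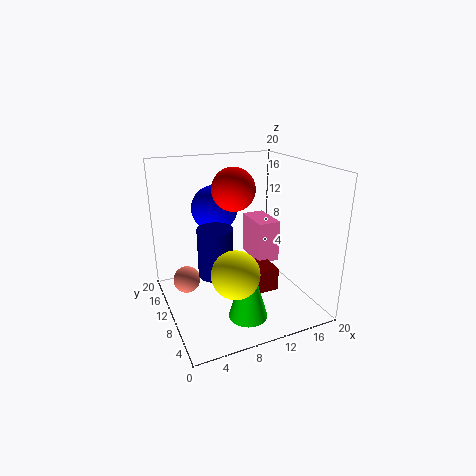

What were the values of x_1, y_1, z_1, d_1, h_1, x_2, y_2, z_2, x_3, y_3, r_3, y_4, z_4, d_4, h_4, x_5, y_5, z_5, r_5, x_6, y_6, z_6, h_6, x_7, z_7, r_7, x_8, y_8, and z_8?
x_1 = 11
y_1 = 8.5
z_1 = 1
d_1 = 4.5
h_1 = 3.5
x_2 = 7
y_2 = 4
z_2 = 8
x_3 = 9
y_3 = 16.5
r_3 = 3.5
y_4 = 12
z_4 = 4
d_4 = 6
h_4 = 6.5
x_5 = 8.5
y_5 = 3.5
z_5 = 2
r_5 = 2.5
x_6 = 7
y_6 = 11
z_6 = 4.5
h_6 = 7
x_7 = 10
z_7 = 16.5
r_7 = 3
x_8 = 3.5
y_8 = 14.5
z_8 = 2.5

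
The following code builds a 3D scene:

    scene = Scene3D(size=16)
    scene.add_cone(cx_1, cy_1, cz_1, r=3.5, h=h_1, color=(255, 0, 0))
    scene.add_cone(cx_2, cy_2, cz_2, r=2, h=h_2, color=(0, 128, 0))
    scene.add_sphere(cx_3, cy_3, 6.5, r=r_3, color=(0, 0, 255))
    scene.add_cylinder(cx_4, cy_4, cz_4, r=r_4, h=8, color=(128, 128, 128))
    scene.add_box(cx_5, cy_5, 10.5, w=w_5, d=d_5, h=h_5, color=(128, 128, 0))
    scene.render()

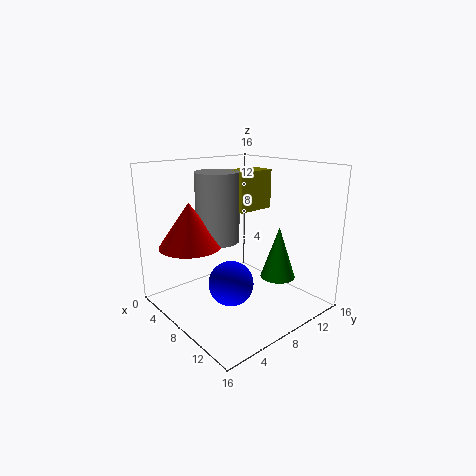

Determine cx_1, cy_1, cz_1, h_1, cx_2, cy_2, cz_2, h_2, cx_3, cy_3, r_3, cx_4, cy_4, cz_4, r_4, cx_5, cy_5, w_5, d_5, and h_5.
cx_1 = 4.5
cy_1 = 4
cz_1 = 7
h_1 = 5
cx_2 = 10.5
cy_2 = 12
cz_2 = 3
h_2 = 6
cx_3 = 13.5
cy_3 = 2.5
r_3 = 2
cx_4 = 5
cy_4 = 7.5
cz_4 = 7
r_4 = 2.5
cx_5 = 4.5
cy_5 = 9
w_5 = 3
d_5 = 4.5
h_5 = 4.5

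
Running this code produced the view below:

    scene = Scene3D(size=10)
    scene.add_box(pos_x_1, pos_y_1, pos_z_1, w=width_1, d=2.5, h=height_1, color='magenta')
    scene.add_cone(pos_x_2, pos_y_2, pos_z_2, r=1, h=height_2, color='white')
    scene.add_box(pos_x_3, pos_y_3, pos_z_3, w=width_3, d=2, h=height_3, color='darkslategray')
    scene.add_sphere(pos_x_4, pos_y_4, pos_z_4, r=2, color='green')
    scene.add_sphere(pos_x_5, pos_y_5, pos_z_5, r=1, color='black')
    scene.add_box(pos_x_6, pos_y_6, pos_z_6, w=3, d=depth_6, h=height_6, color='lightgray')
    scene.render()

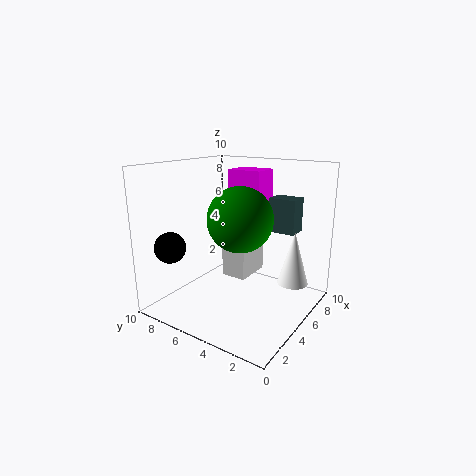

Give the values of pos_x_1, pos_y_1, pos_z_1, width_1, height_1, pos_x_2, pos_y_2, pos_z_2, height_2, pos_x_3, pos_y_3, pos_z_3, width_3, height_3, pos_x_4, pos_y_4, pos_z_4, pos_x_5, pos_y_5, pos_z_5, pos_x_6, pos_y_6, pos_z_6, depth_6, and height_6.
pos_x_1 = 6, pos_y_1 = 4, pos_z_1 = 5.5, width_1 = 2, height_1 = 4, pos_x_2 = 5.5, pos_y_2 = 1, pos_z_2 = 2.5, height_2 = 3.5, pos_x_3 = 7.5, pos_y_3 = 2, pos_z_3 = 5, width_3 = 1.5, height_3 = 2.5, pos_x_4 = 3, pos_y_4 = 3.5, pos_z_4 = 7, pos_x_5 = 1, pos_y_5 = 7.5, pos_z_5 = 5, pos_x_6 = 6.5, pos_y_6 = 5.5, pos_z_6 = 1, depth_6 = 2, height_6 = 4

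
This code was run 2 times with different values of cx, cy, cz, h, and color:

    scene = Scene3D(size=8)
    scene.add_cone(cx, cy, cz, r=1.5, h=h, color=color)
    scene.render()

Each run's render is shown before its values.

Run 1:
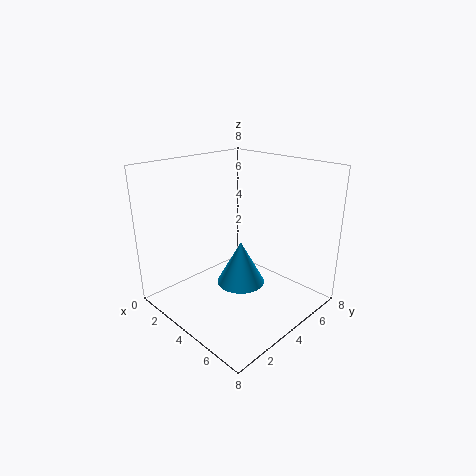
cx = 3
cy = 5.25
cz = 0.25
h = 2.75
color = 'deepskyblue'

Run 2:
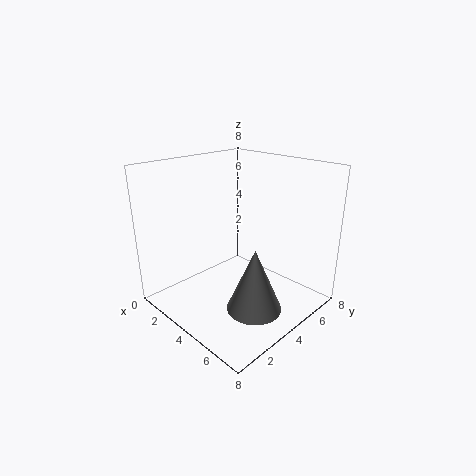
cx = 5.75
cy = 3.5
cz = 0.5
h = 3.5
color = 'gray'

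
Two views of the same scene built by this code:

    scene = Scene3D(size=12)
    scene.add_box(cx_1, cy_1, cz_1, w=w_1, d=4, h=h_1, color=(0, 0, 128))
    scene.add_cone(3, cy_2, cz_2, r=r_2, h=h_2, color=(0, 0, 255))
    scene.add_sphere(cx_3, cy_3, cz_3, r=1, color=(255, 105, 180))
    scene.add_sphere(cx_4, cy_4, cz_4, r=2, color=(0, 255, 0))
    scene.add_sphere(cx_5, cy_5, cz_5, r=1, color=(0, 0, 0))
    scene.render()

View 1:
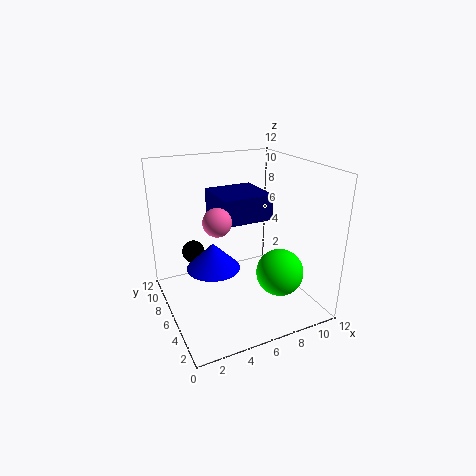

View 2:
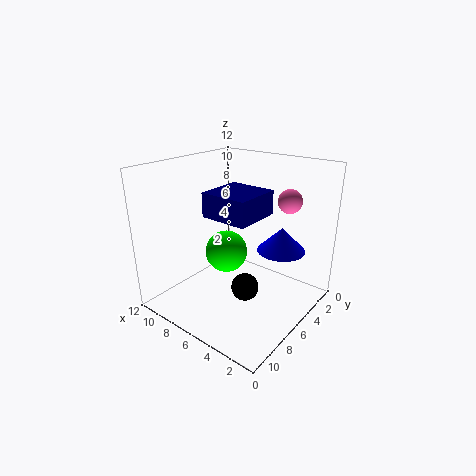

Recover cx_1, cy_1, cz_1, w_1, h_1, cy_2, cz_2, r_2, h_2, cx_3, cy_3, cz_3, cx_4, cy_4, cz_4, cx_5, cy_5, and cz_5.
cx_1 = 4, cy_1 = 4, cz_1 = 8, w_1 = 4, h_1 = 2, cy_2 = 4, cz_2 = 5, r_2 = 2, h_2 = 2, cx_3 = 3, cy_3 = 3, cz_3 = 9, cx_4 = 9, cy_4 = 4, cz_4 = 3, cx_5 = 3, cy_5 = 9, cz_5 = 4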